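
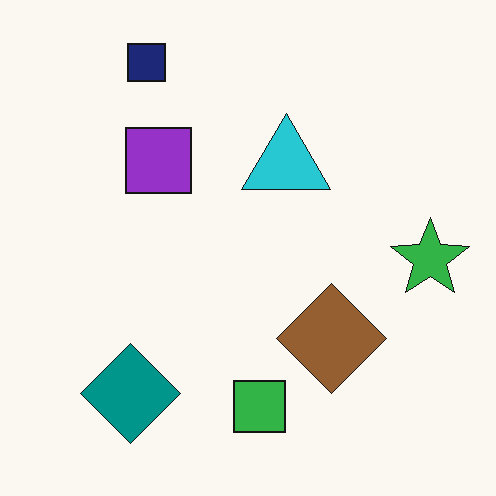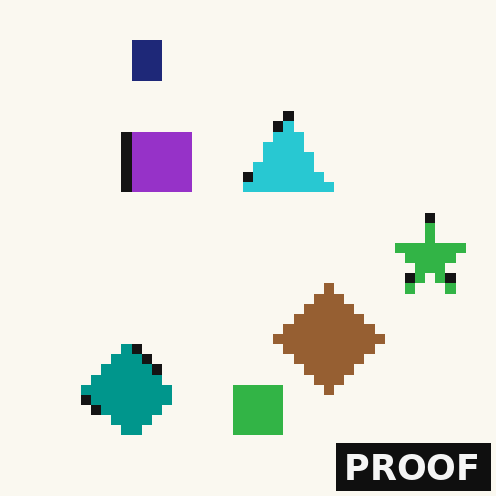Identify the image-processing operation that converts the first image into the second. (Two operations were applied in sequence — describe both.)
Coarsely pixelated, then watermarked with the text "PROOF" in the lower-right corner.

Shapes are reduced to large square blocks; fine edges and outlines are lost — a downscale-then-upscale (mosaic) effect. A dark label reading "PROOF" appears in the lower-right corner.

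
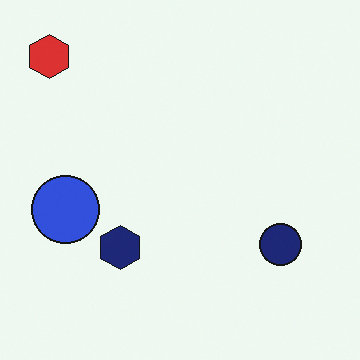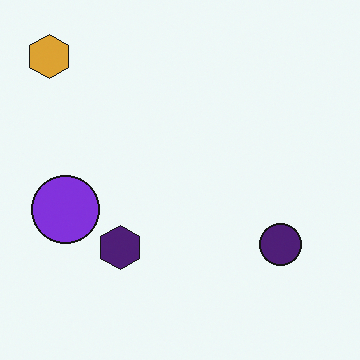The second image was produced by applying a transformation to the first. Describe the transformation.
This is the original image hue-shifted by a small amount.

Every shape's color has rotated by the same amount around the hue wheel — a uniform hue shift.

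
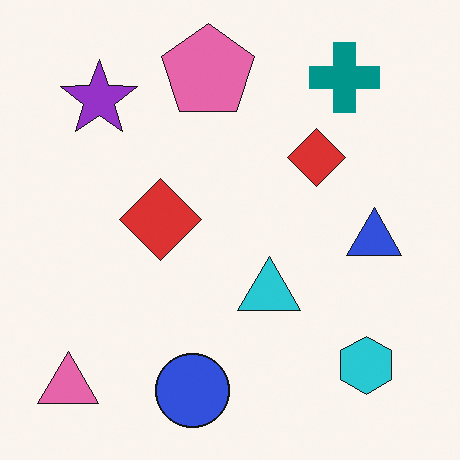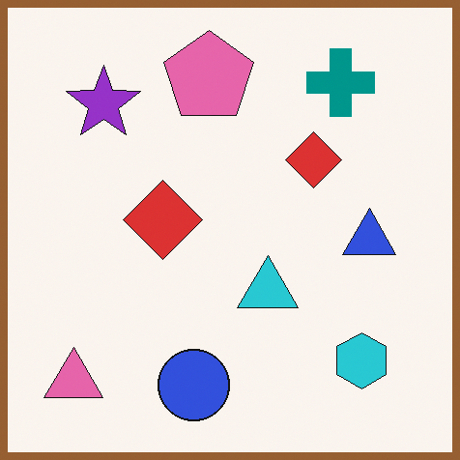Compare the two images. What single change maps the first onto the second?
It was framed with a brown border.

A solid brown frame runs around the edge of the second image, with the content slightly shrunk inside it.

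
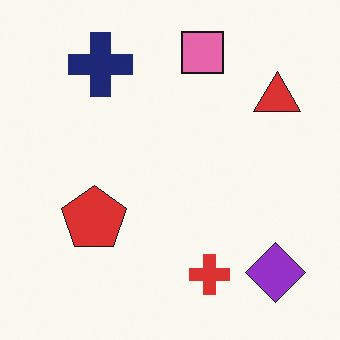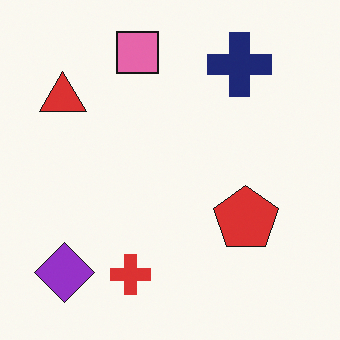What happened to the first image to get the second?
The image was flipped horizontally (left ↔ right).

The red triangle is in the top-right of the first image and the top-left of the second — shapes on opposite sides of the vertical midline have swapped in a mirror flip.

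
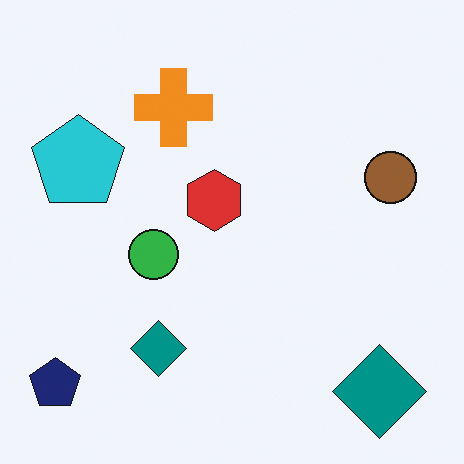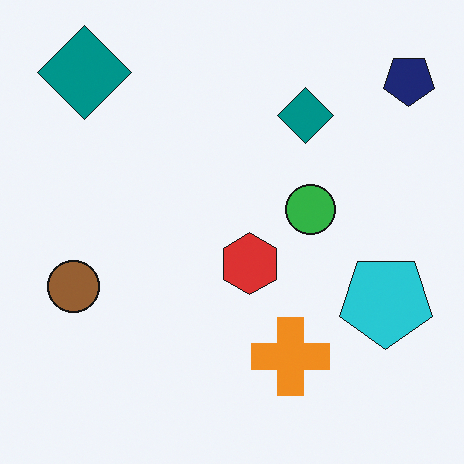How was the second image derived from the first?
It was rotated 180°.

The navy pentagon sits in the bottom-left of the first image and the top-right of the second — consistent with a whole-image 180° rotation.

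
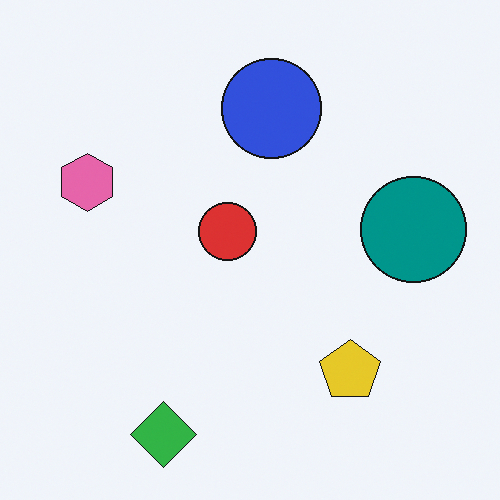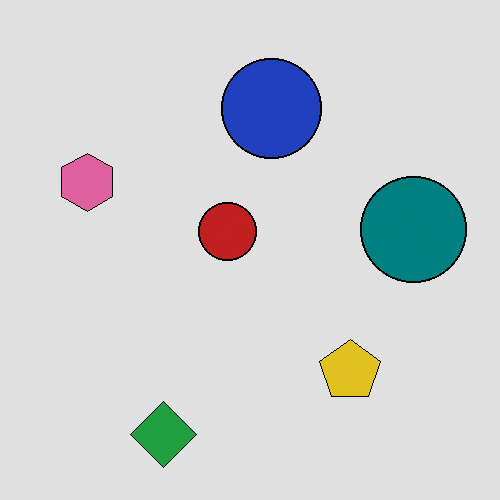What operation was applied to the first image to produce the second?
Moderately posterized.

Each flat color has snapped to a coarser quantized level — most visibly, the near-white background has dropped to a flat grey.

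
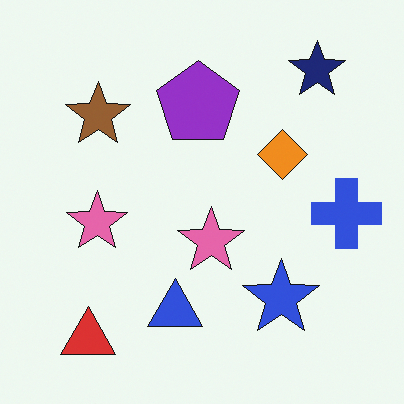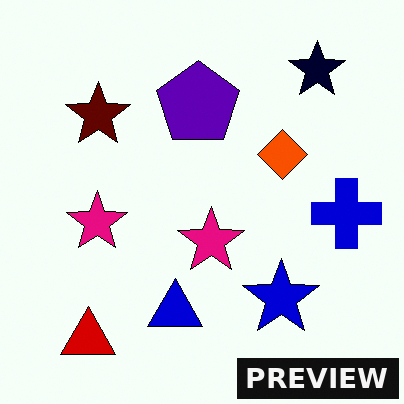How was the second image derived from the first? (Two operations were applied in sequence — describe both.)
The transformation is: given much higher contrast, then watermarked with the text "PREVIEW" in the lower-right corner.

Tones are pushed away from mid-grey across the whole image — a global contrast change. A dark label reading "PREVIEW" appears in the lower-right corner.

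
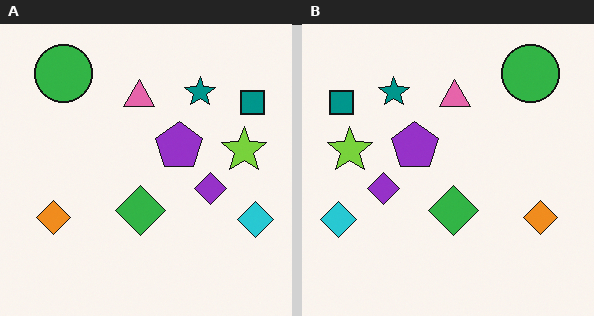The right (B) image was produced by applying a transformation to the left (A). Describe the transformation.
The right (B) image is the left (A) flipped horizontally (left ↔ right).

The cyan diamond is in the bottom-right of the left (A) image and the bottom-left of the right (B) — shapes on opposite sides of the vertical midline have swapped in a mirror flip.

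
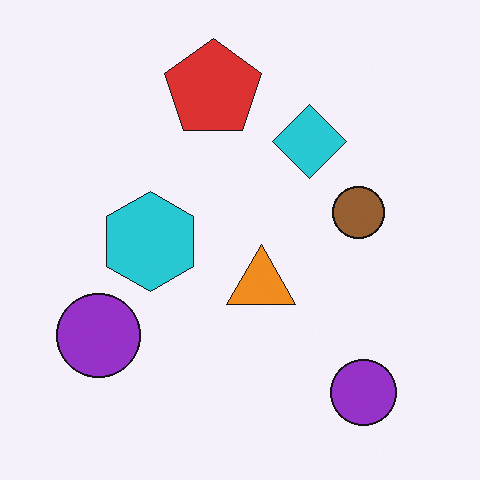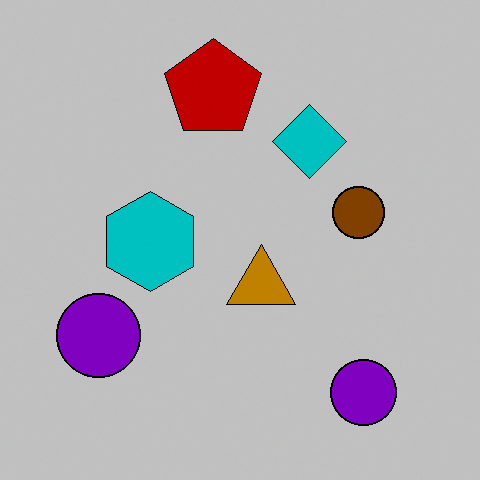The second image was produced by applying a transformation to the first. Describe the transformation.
The transformation is: aggressively posterized.

Each flat color has snapped to a coarser quantized level — most visibly, the near-white background has dropped to a flat grey.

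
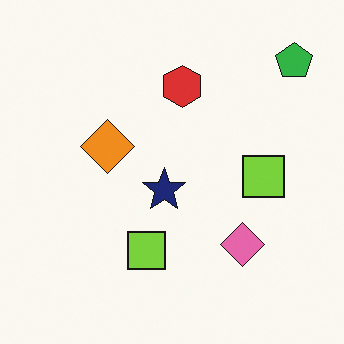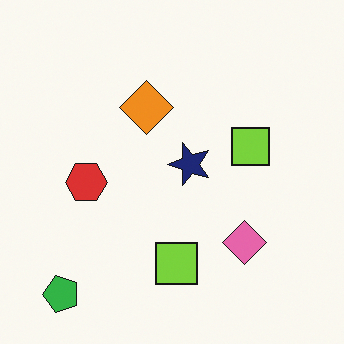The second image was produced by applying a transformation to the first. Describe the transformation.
This is the original image transposed (reflected across the top-left ↔ bottom-right diagonal).

Shapes have swapped their row and column positions — what was in the top-right is now in the bottom-left — a diagonal reflection.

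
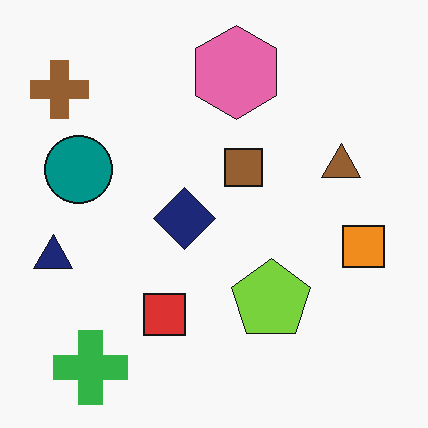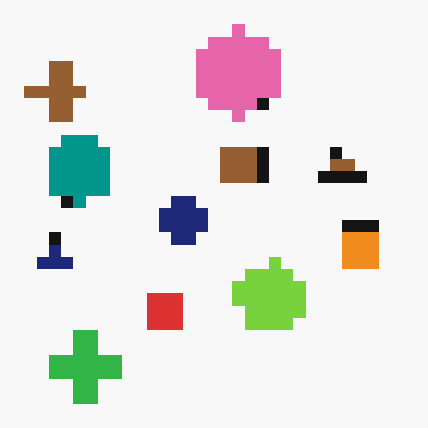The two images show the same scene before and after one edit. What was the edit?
The second image is the first heavily pixelated into large blocks.

Shapes are reduced to large square blocks; fine edges and outlines are lost — a downscale-then-upscale (mosaic) effect.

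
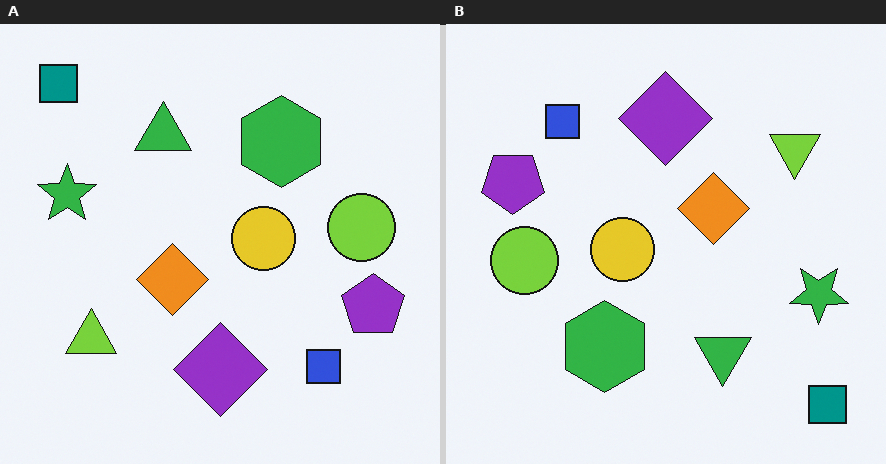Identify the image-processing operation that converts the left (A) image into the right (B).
The image was rotated 180°.

The teal square sits in the top-left of the left (A) image and the bottom-right of the right (B) — consistent with a whole-image 180° rotation.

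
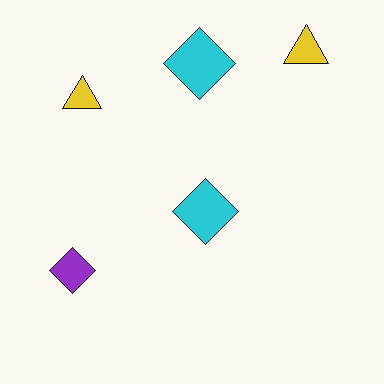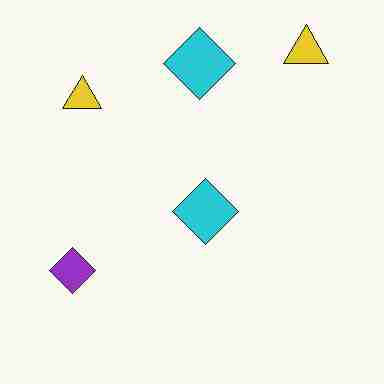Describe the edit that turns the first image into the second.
This is the original image heavily JPEG-compressed with obvious blocking artifacts.

Blocky 8×8 compression artifacts appear around shape edges and the flat background shows ringing — characteristic JPEG degradation.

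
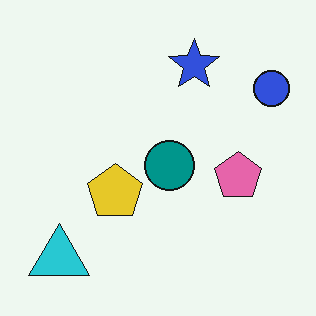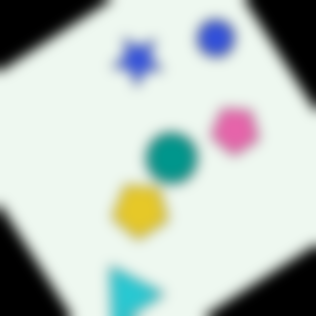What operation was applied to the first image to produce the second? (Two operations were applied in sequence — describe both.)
The second image is the first rotated counter-clockwise by a large amount — several tens of degrees, then strongly gaussian-blurred.

Every shape is tilted by the same angle and the image corners show triangular fill wedges — a whole-image rotation by a non-right angle. Shape edges and outlines are uniformly softened across the whole image.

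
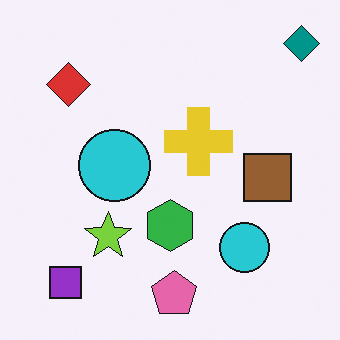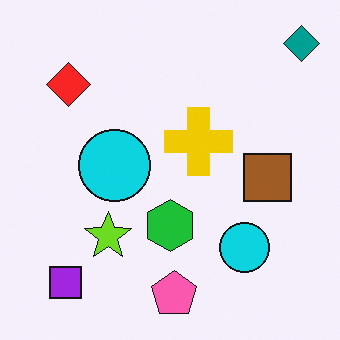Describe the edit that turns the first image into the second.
The transformation is: slightly oversaturated.

All colors are more vivid — a global saturation change.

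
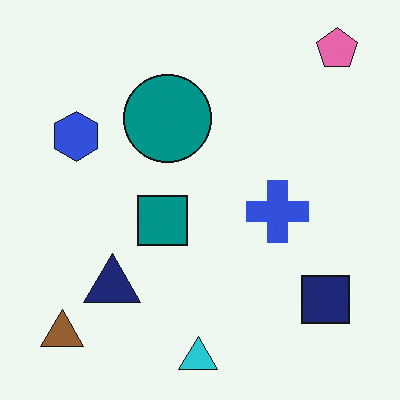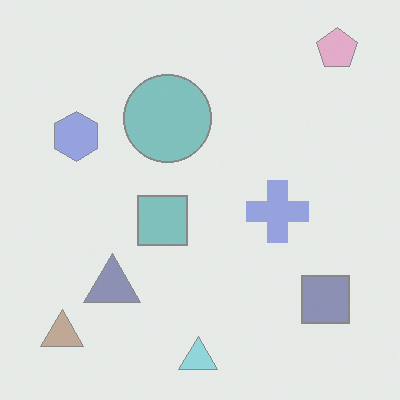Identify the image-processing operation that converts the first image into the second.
The image was washed out (contrast reduced).

Tones are pushed toward mid-grey across the whole image — a global contrast change.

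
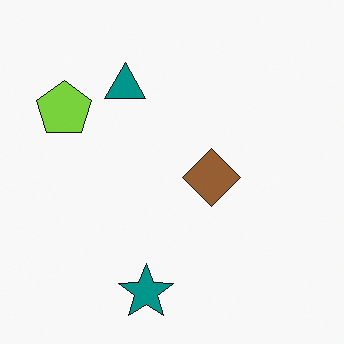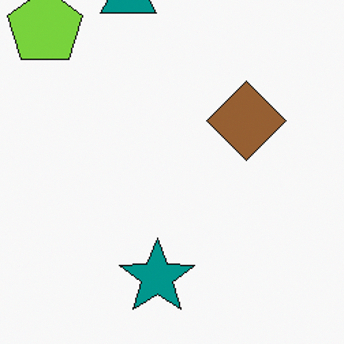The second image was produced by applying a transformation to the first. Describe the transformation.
The transformation is: cropped slightly and scaled back up.

The visible shapes are larger and the field of view is narrower; shapes near the original edges may be partly or wholly outside the frame — a crop-and-rescale.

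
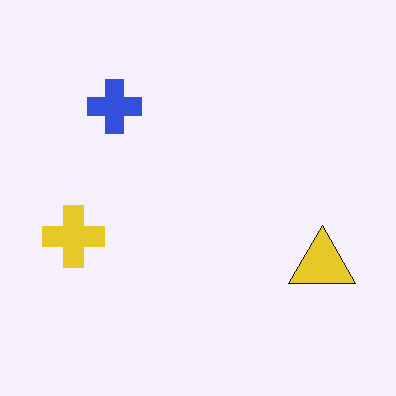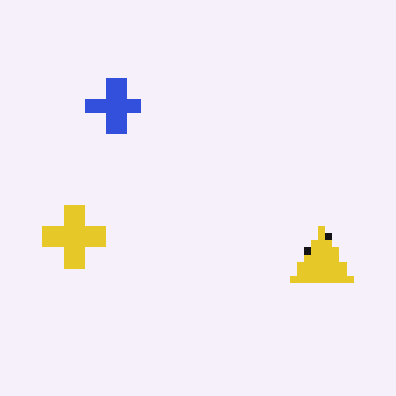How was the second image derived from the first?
The transformation is: pixelated into visible square blocks.

Shapes are reduced to large square blocks; fine edges and outlines are lost — a downscale-then-upscale (mosaic) effect.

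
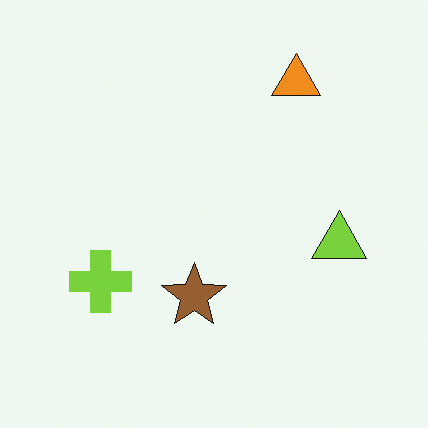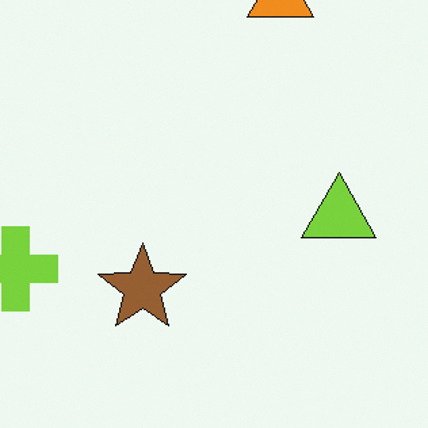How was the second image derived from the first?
The transformation is: cropped to a modestly smaller region and rescaled.

The visible shapes are larger and the field of view is narrower; shapes near the original edges may be partly or wholly outside the frame — a crop-and-rescale.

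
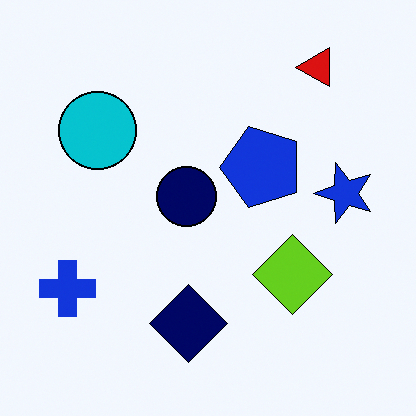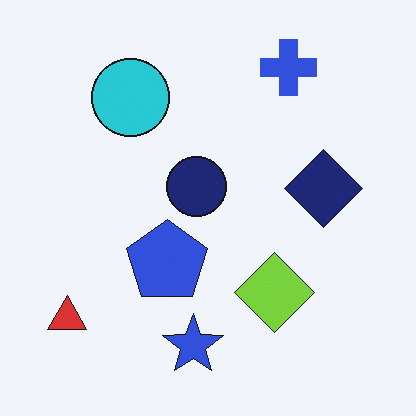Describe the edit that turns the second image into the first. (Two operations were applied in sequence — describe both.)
This is the original image transposed (reflected across the top-left ↔ bottom-right diagonal), then given slightly increased contrast.

Shapes have swapped their row and column positions — what was in the top-right is now in the bottom-left — a diagonal reflection. Tones are pushed away from mid-grey across the whole image — a global contrast change.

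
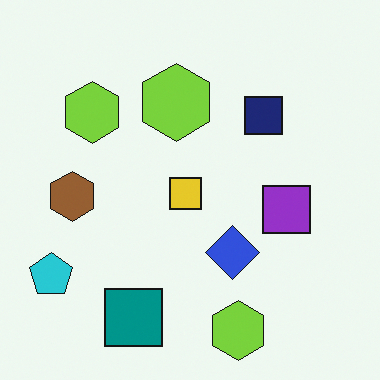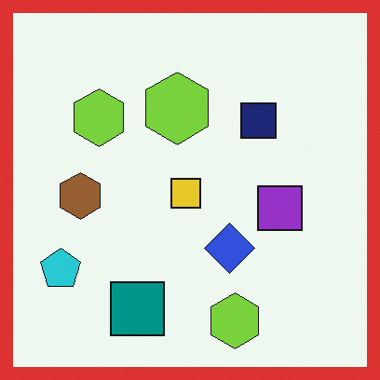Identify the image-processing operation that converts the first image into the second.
The image was framed with a red border.

A solid red frame runs around the edge of the second image, with the content slightly shrunk inside it.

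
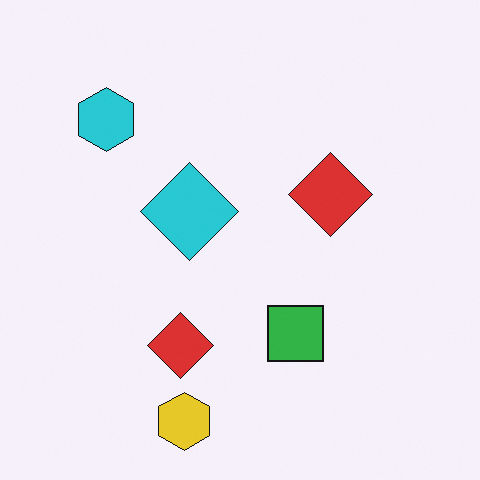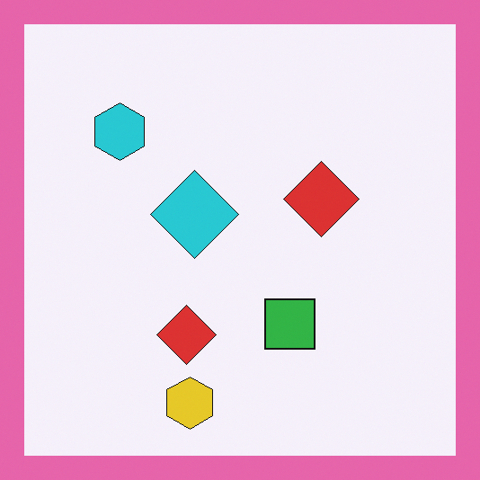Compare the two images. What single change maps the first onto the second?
The transformation is: framed with a pink border.

A solid pink frame runs around the edge of the second image, with the content slightly shrunk inside it.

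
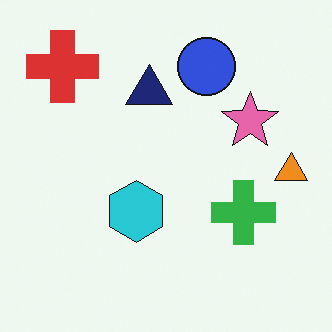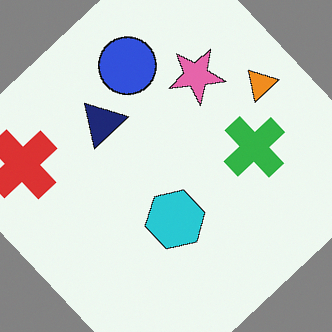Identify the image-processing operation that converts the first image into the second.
Rotated counter-clockwise by a large amount — several tens of degrees.

Every shape is tilted by the same angle and the image corners show triangular fill wedges — a whole-image rotation by a non-right angle.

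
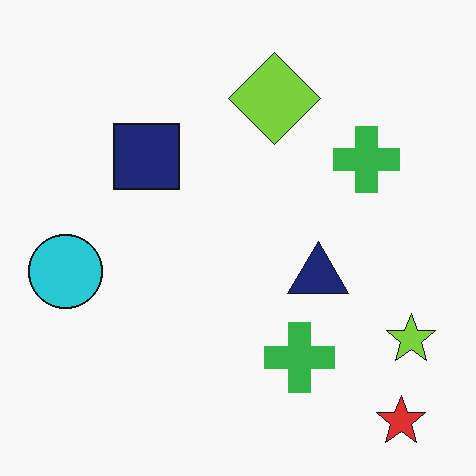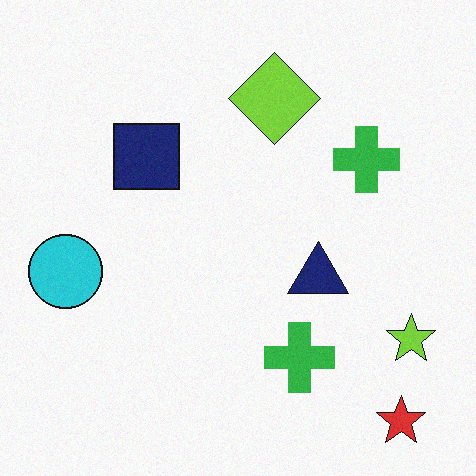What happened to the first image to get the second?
The second image is the first degraded with subtle gaussian noise.

Random speckle covers the whole image, including the flat background.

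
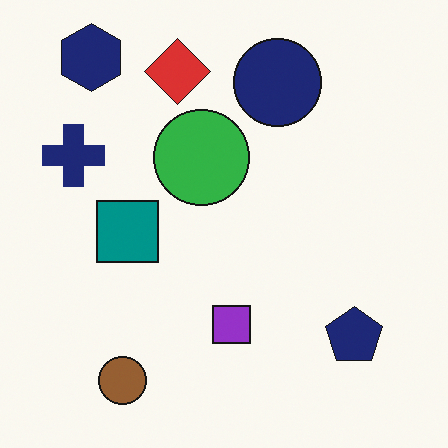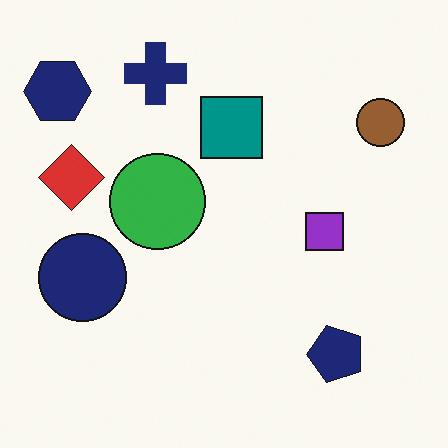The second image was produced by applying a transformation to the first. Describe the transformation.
This is the original image transposed (reflected across the top-left ↔ bottom-right diagonal).

Shapes have swapped their row and column positions — what was in the top-right is now in the bottom-left — a diagonal reflection.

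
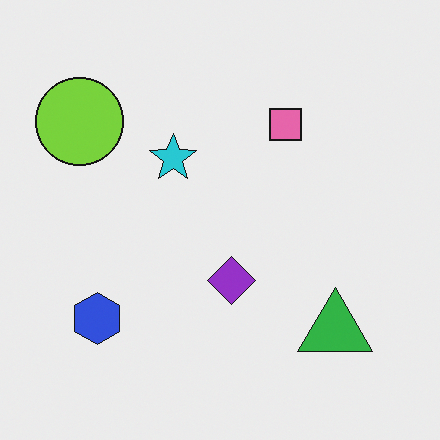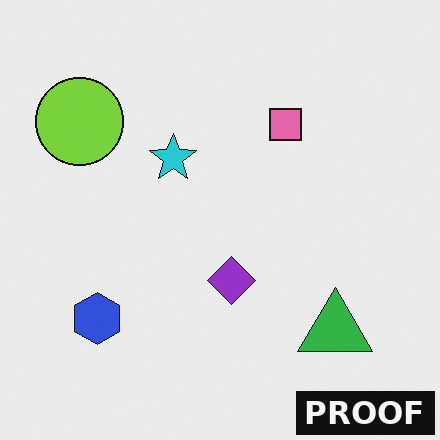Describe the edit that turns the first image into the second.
The transformation is: watermarked with the text "PROOF" in the lower-right corner.

A dark label reading "PROOF" appears in the lower-right corner.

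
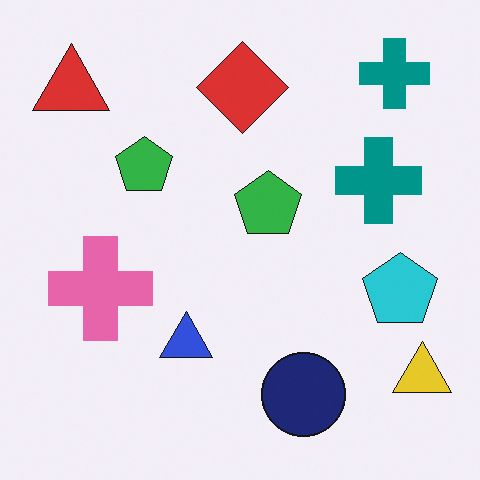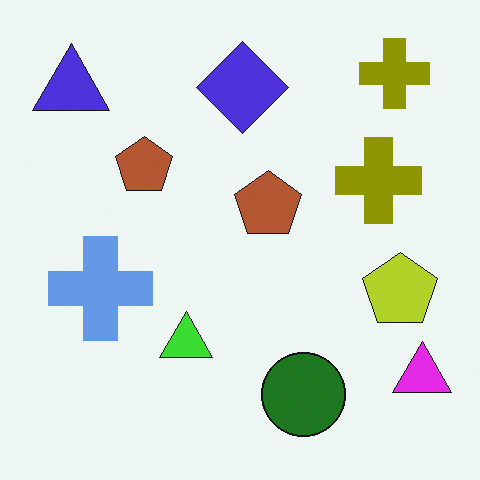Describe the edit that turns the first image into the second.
The image was hue-shifted by a large amount.

Every shape's color has rotated by the same amount around the hue wheel — a uniform hue shift.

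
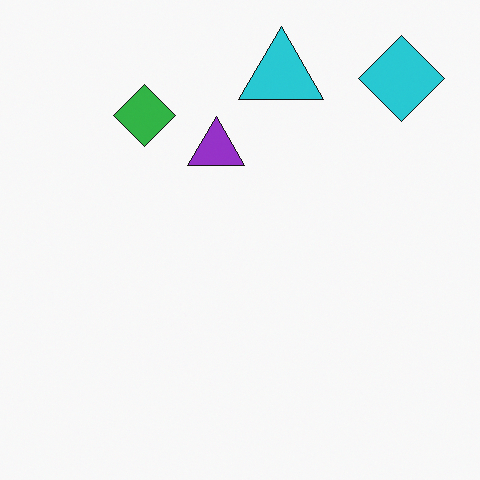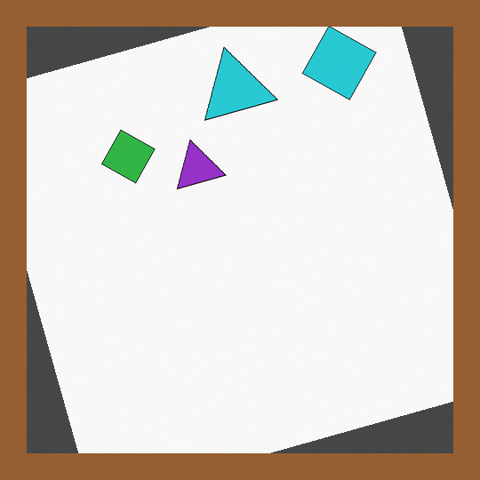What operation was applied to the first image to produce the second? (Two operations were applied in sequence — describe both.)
The transformation is: rotated counter-clockwise by a clearly visible amount, then framed with a brown border.

Every shape is tilted by the same angle and the image corners show triangular fill wedges — a whole-image rotation by a non-right angle. A solid brown frame runs around the edge of the second image, with the content slightly shrunk inside it.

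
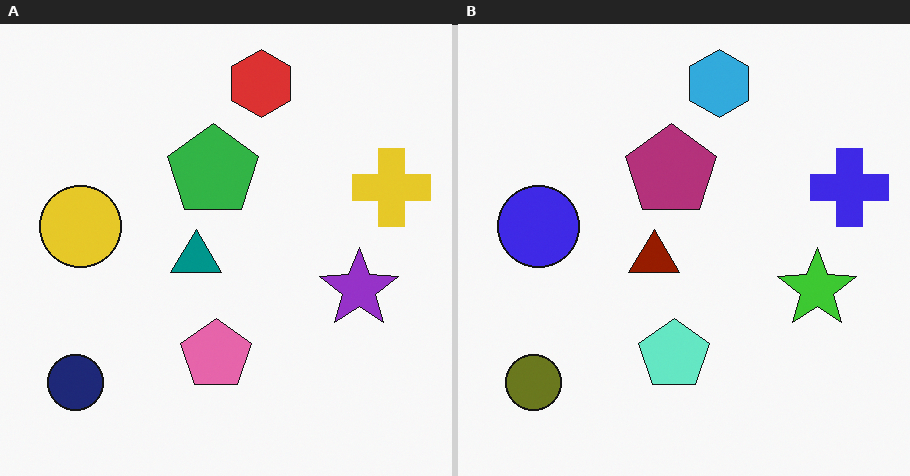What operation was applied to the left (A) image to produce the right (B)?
The right (B) image is the left (A) hue-shifted by a large amount.

Every shape's color has rotated by the same amount around the hue wheel — a uniform hue shift.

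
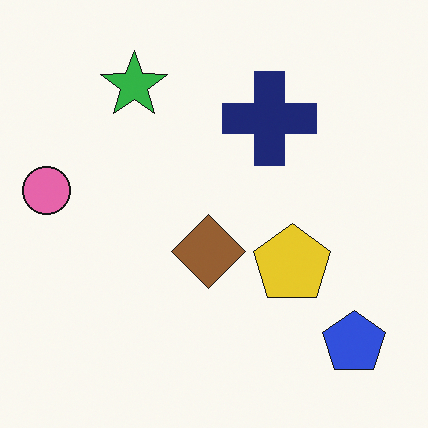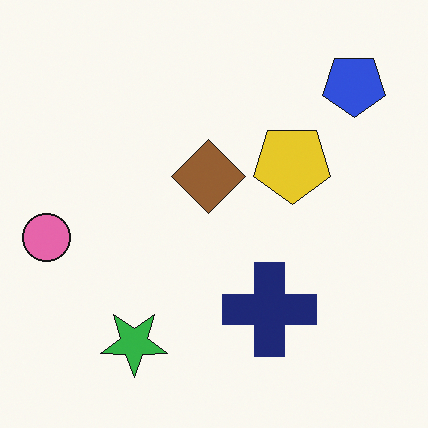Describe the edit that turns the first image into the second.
The transformation is: flipped vertically (top ↔ bottom).

The green star is in the top-left of the first image and the bottom-left of the second — shapes on opposite sides of the horizontal midline have swapped in a mirror flip.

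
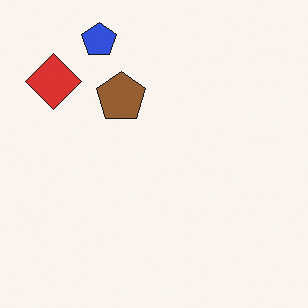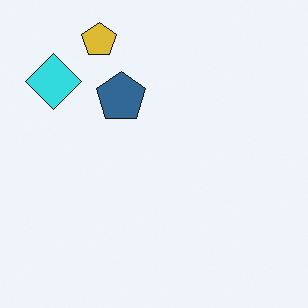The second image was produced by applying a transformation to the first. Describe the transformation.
The transformation is: hue-shifted through roughly half the color wheel.

Every shape's color has rotated by the same amount around the hue wheel — a uniform hue shift.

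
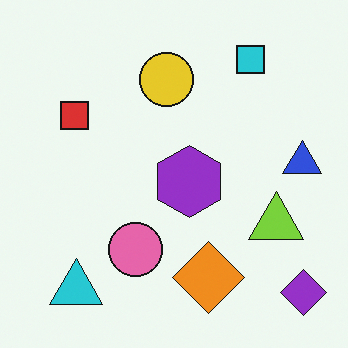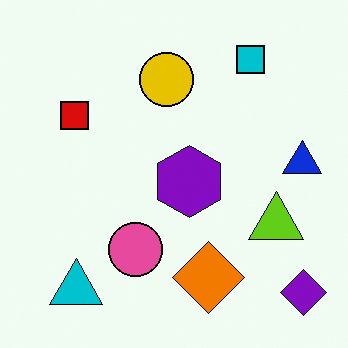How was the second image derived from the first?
The second image is the first given slightly increased contrast.

Tones are pushed away from mid-grey across the whole image — a global contrast change.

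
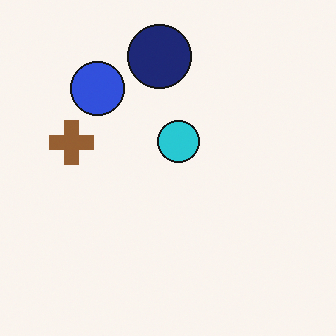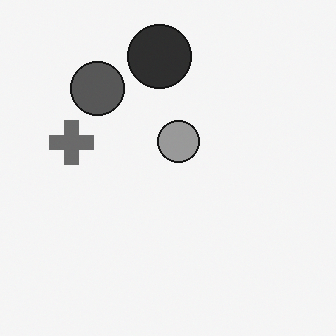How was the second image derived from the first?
It was converted to grayscale.

All color is removed — every shape is now a shade of grey.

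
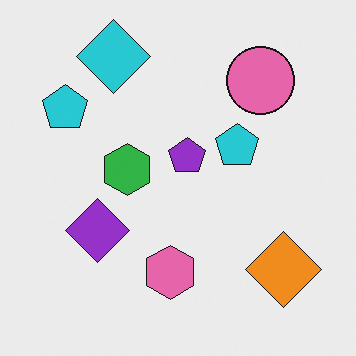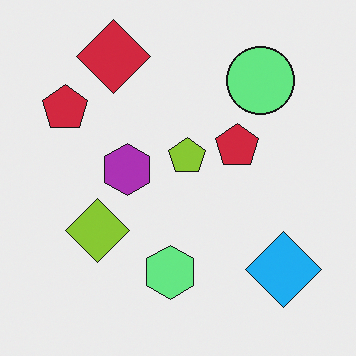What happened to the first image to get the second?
Hue-shifted by a large amount.

Every shape's color has rotated by the same amount around the hue wheel — a uniform hue shift.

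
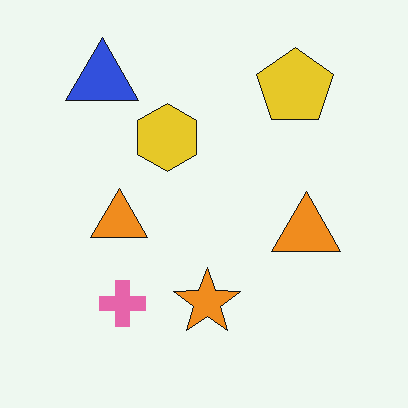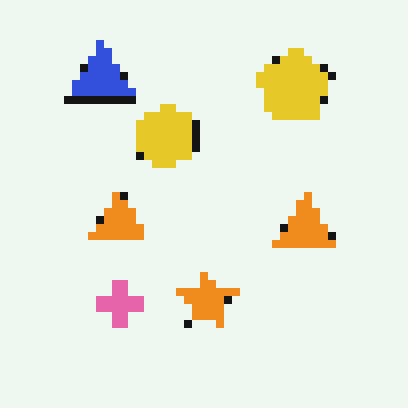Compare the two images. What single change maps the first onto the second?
The image was pixelated into visible square blocks.

Shapes are reduced to large square blocks; fine edges and outlines are lost — a downscale-then-upscale (mosaic) effect.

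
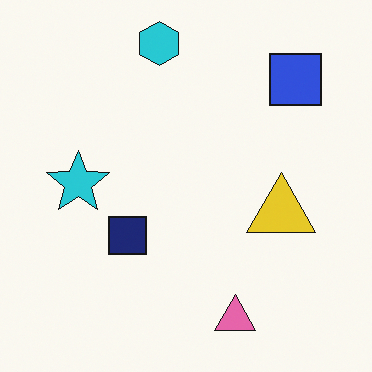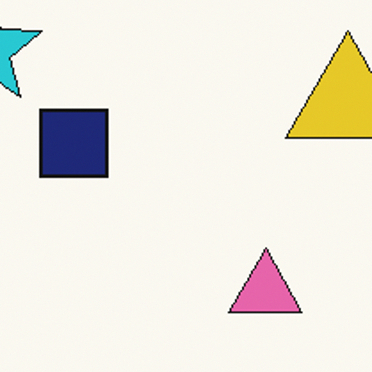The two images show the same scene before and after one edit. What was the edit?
The transformation is: cropped tightly and scaled back up.

The visible shapes are larger and the field of view is narrower; shapes near the original edges may be partly or wholly outside the frame — a crop-and-rescale.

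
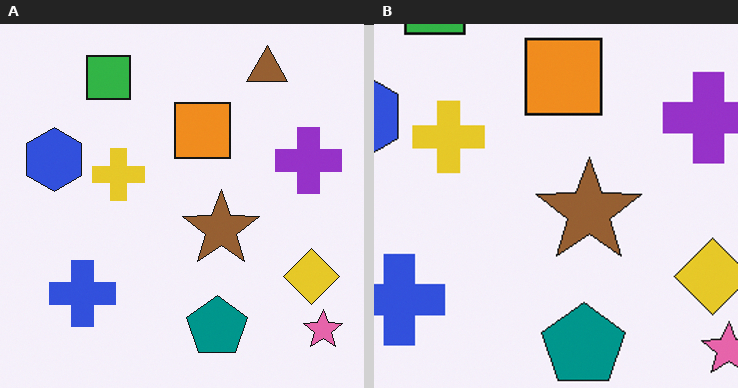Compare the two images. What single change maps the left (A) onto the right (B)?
The right (B) image is the left (A) cropped to a modestly smaller region and rescaled.

The visible shapes are larger and the field of view is narrower; shapes near the original edges may be partly or wholly outside the frame — a crop-and-rescale.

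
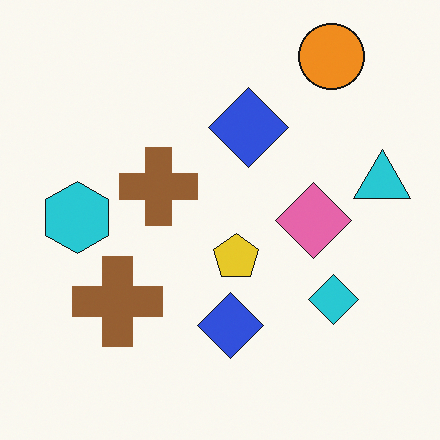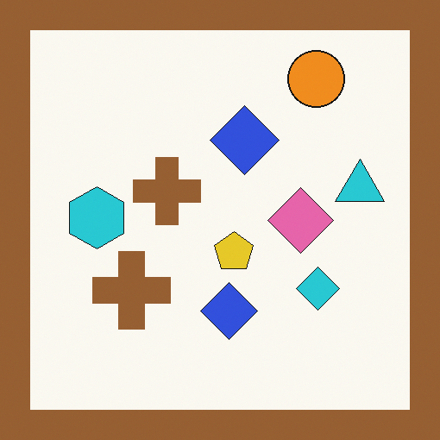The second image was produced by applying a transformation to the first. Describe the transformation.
The image was framed with a brown border.

A solid brown frame runs around the edge of the second image, with the content slightly shrunk inside it.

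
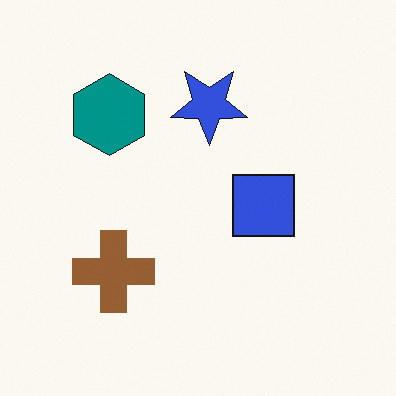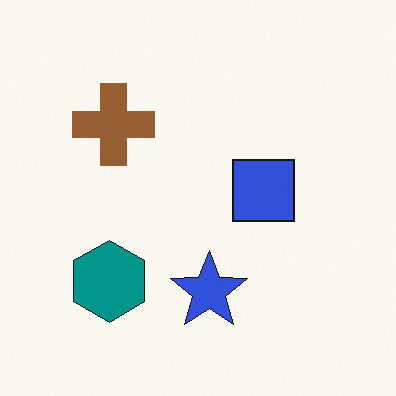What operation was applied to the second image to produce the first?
The first image is the second flipped vertically (top ↔ bottom).

The blue star is in the bottom of the second image and the top of the first — shapes on opposite sides of the horizontal midline have swapped in a mirror flip.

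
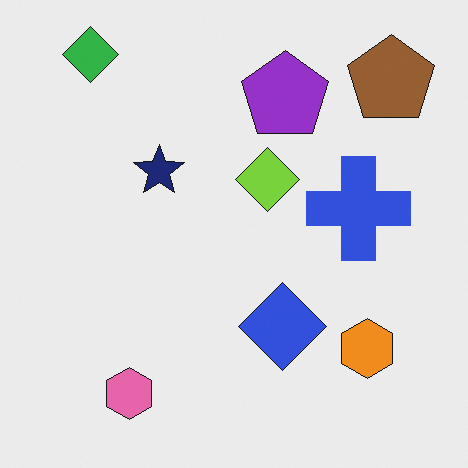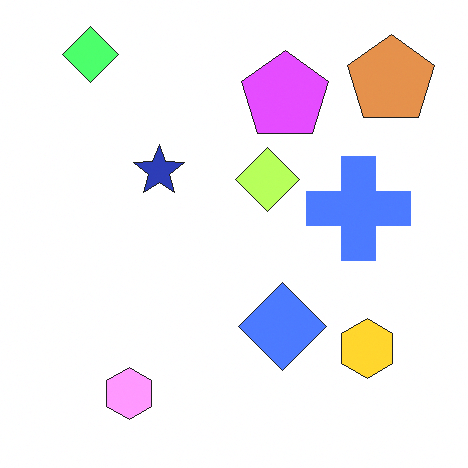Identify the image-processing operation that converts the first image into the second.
The transformation is: noticeably brightened.

Every pixel — background and shapes alike — is uniformly brightened.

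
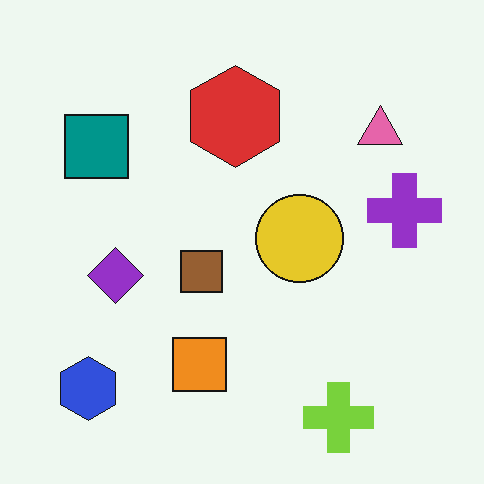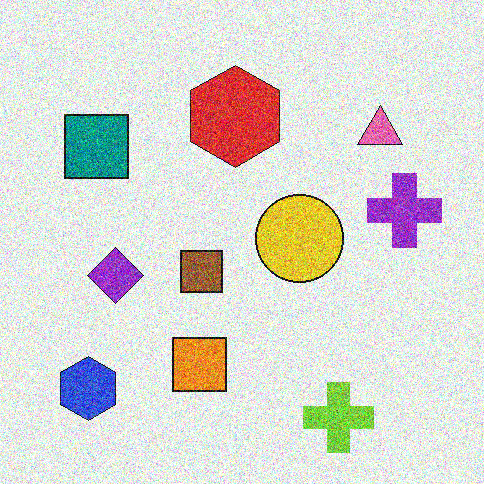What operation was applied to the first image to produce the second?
This is the original image degraded with heavy additive noise.

Random speckle covers the whole image, including the flat background.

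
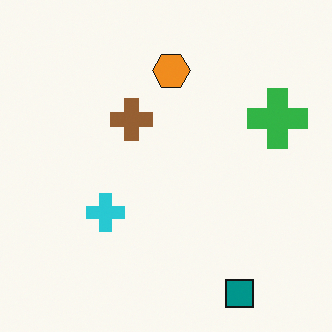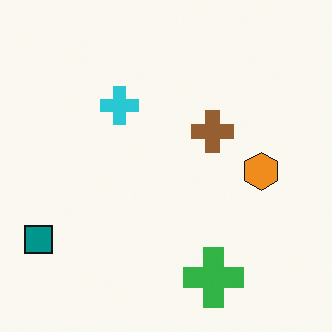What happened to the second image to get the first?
This is the original image rotated 90° counter-clockwise.

The teal square sits in the bottom-left of the second image and the bottom-right of the first — consistent with a whole-image 90° counter-clockwise rotation.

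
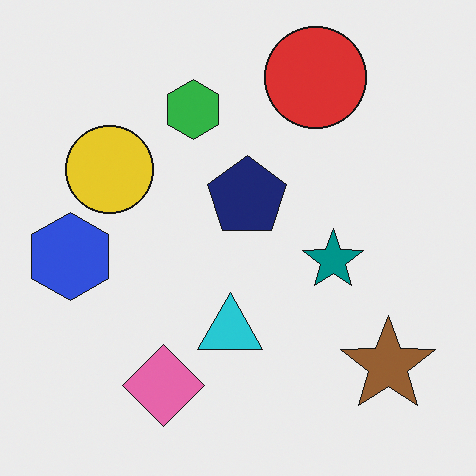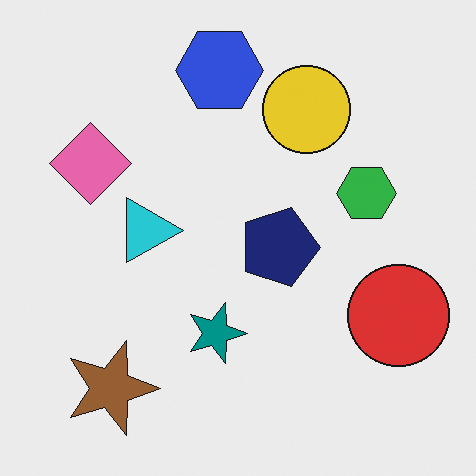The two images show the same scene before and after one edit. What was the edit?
The transformation is: rotated 90° clockwise.

The brown star sits in the bottom-right of the first image and the bottom-left of the second — consistent with a whole-image 90° clockwise rotation.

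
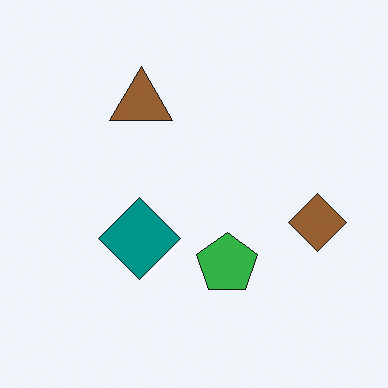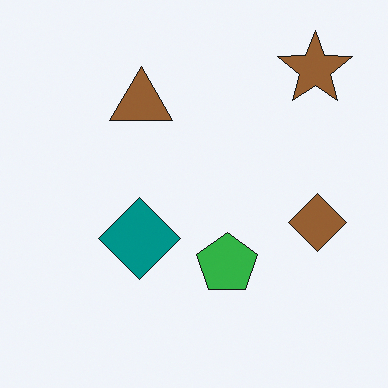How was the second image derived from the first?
It was overlaid with an additional brown star.

A brown star appears in the second image that is absent from the first.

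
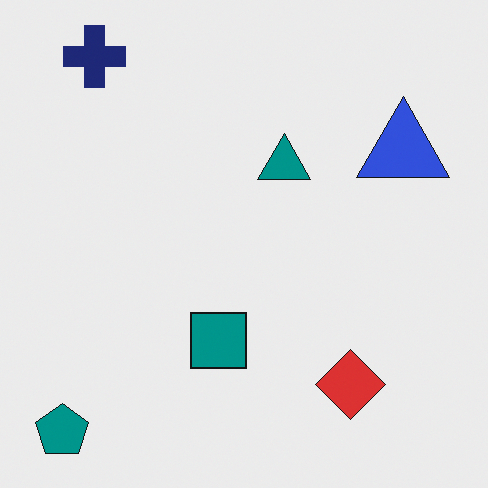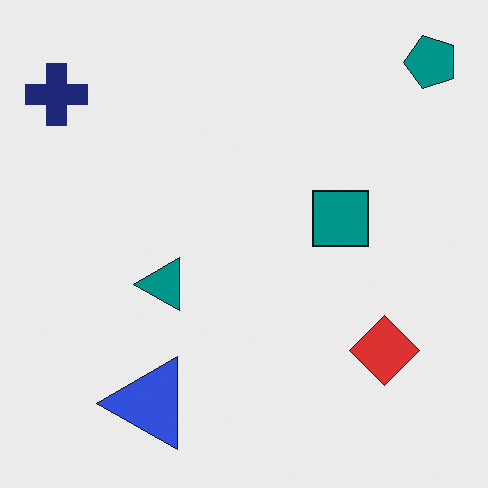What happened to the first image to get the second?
It was transposed (reflected across the top-left ↔ bottom-right diagonal).

Shapes have swapped their row and column positions — what was in the top-right is now in the bottom-left — a diagonal reflection.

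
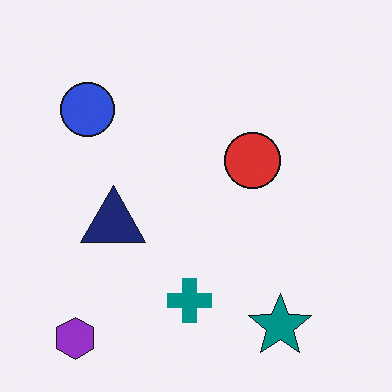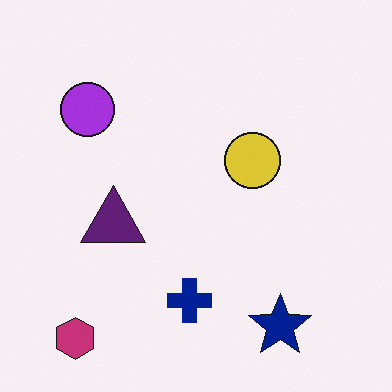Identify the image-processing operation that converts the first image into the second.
The transformation is: hue-shifted slightly.

Every shape's color has rotated by the same amount around the hue wheel — a uniform hue shift.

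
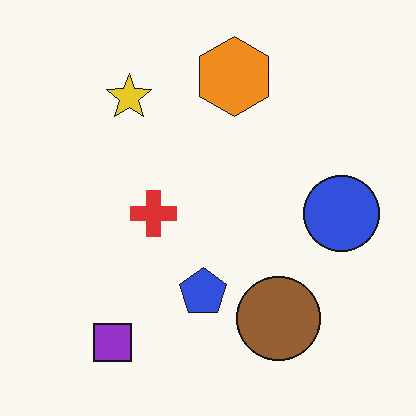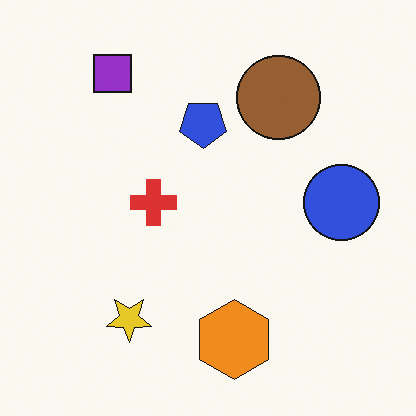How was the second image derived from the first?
The second image is the first flipped vertically (top ↔ bottom).

The purple square is in the bottom-left of the first image and the top-left of the second — shapes on opposite sides of the horizontal midline have swapped in a mirror flip.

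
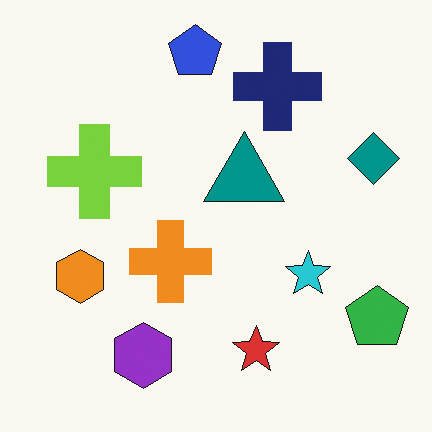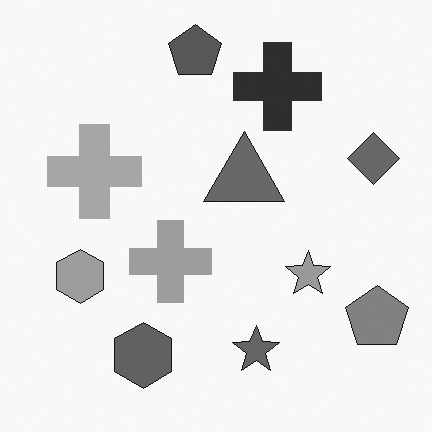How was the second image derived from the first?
It was converted to grayscale.

All color is removed — every shape is now a shade of grey.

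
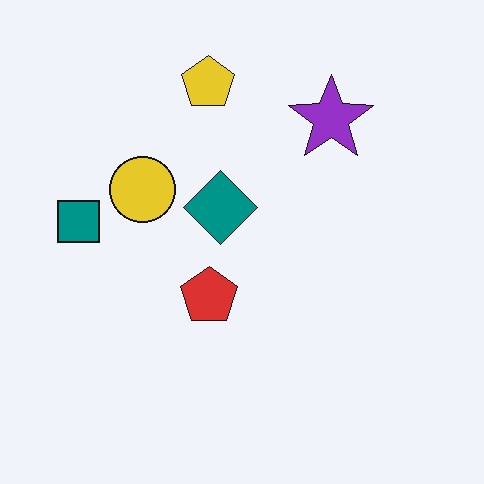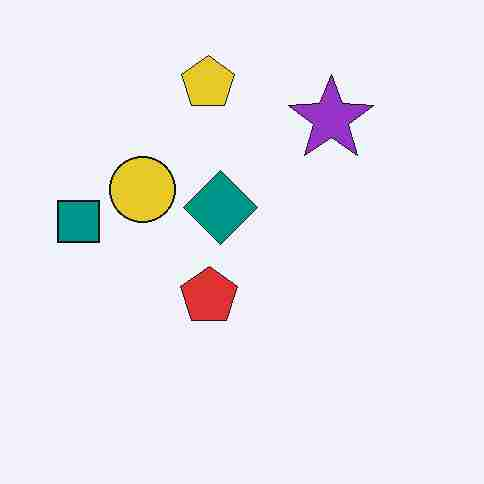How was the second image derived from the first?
Heavily JPEG-compressed with obvious blocking artifacts.

Blocky 8×8 compression artifacts appear around shape edges and the flat background shows ringing — characteristic JPEG degradation.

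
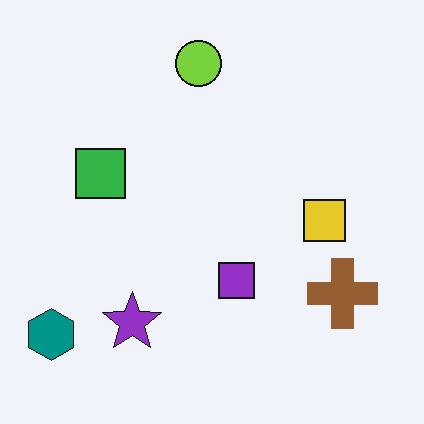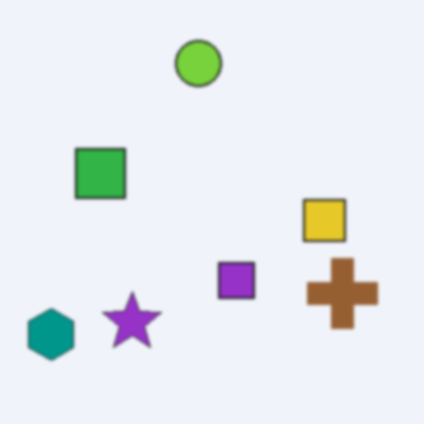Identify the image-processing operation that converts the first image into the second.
It was lightly blurred.

Shape edges and outlines are uniformly softened across the whole image.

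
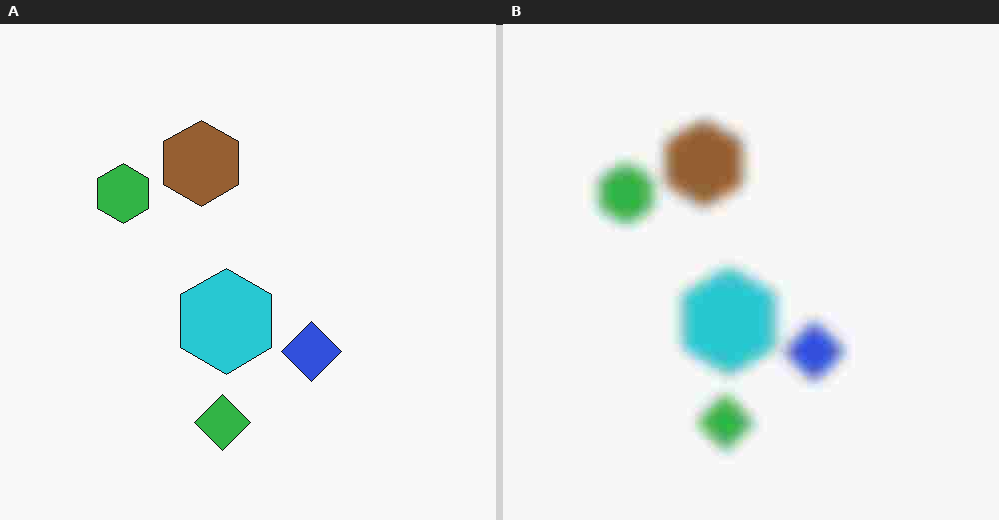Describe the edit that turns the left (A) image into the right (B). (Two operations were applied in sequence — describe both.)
Heavily blurred, then degraded with heavy JPEG compression.

Shape edges and outlines are uniformly softened across the whole image. Blocky 8×8 compression artifacts appear around shape edges and the flat background shows ringing — characteristic JPEG degradation.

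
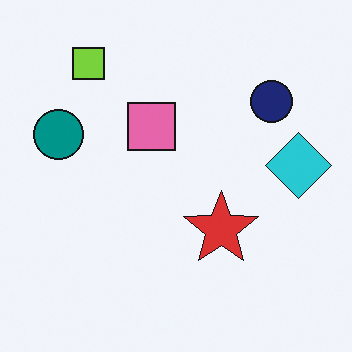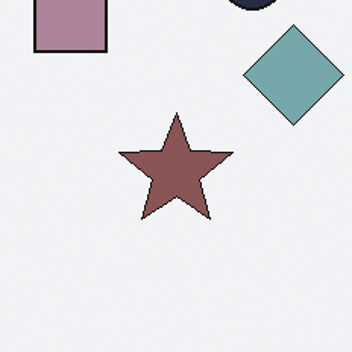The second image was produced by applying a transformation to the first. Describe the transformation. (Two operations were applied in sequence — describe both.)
The image was heavily desaturated, then cropped to a modestly smaller region and rescaled.

All colors are more muted and greyish — a global saturation change. The visible shapes are larger and the field of view is narrower; shapes near the original edges may be partly or wholly outside the frame — a crop-and-rescale.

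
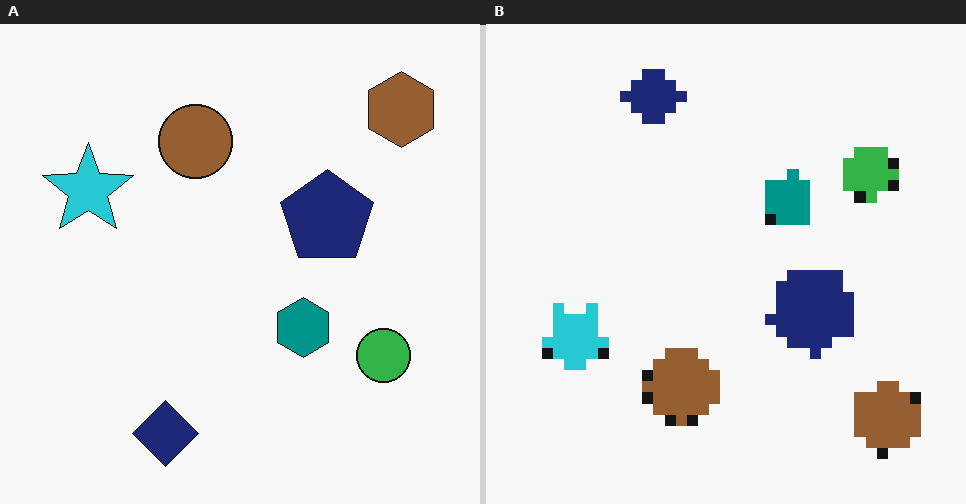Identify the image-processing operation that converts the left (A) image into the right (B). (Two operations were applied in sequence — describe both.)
Flipped vertically (top ↔ bottom), then coarsely pixelated.

The navy diamond is in the bottom of the left (A) image and the top of the right (B) — shapes on opposite sides of the horizontal midline have swapped in a mirror flip. Shapes are reduced to large square blocks; fine edges and outlines are lost — a downscale-then-upscale (mosaic) effect.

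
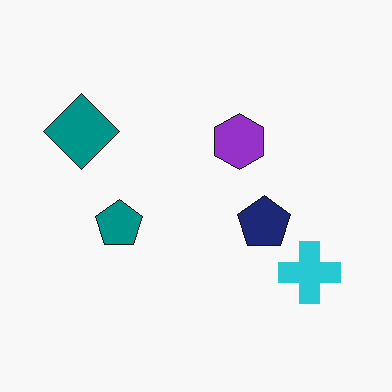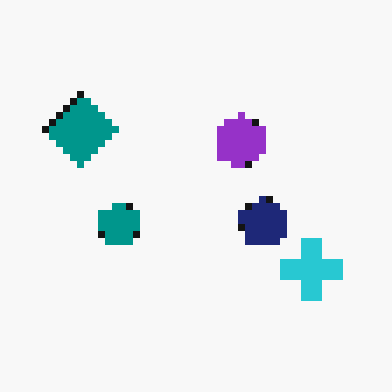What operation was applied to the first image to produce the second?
The image was moderately pixelated.

Shapes are reduced to large square blocks; fine edges and outlines are lost — a downscale-then-upscale (mosaic) effect.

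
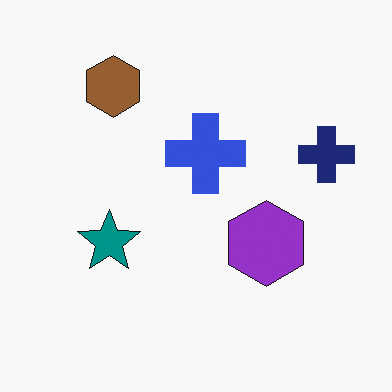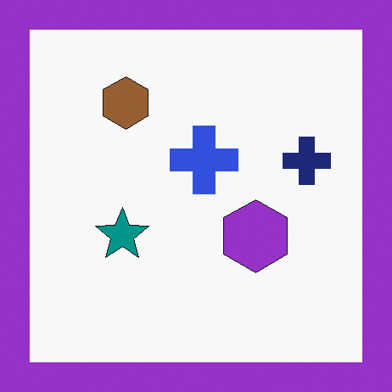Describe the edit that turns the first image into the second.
The second image is the first framed with a purple border.

A solid purple frame runs around the edge of the second image, with the content slightly shrunk inside it.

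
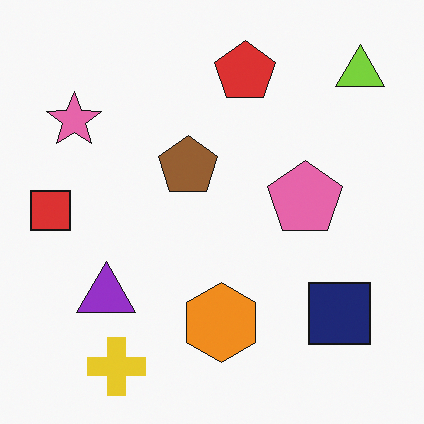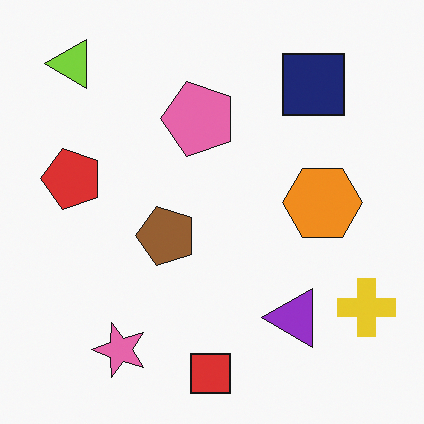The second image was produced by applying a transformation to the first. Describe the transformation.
This is the original image rotated 90° counter-clockwise.

The lime triangle sits in the top-right of the first image and the top-left of the second — consistent with a whole-image 90° counter-clockwise rotation.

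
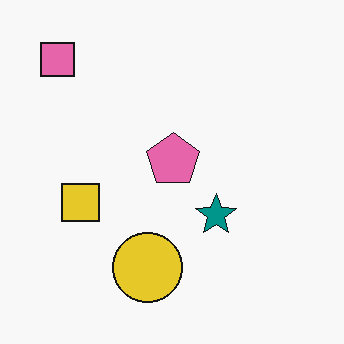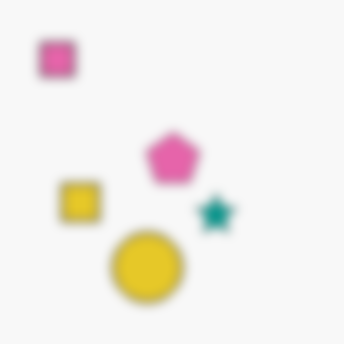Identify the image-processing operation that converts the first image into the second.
Heavily blurred.

Shape edges and outlines are uniformly softened across the whole image.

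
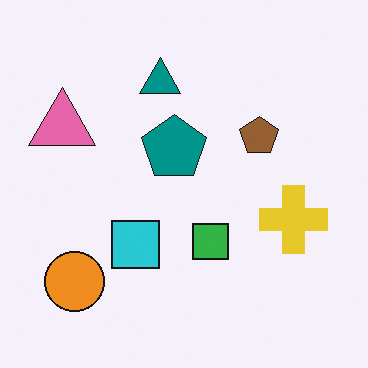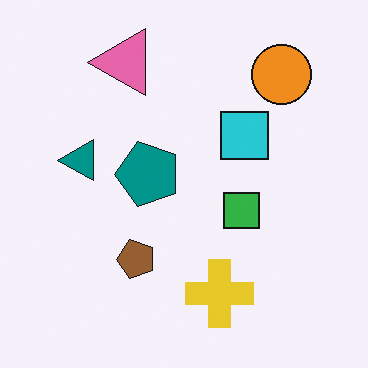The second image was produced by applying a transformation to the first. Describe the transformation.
The second image is the first transposed (reflected across the top-left ↔ bottom-right diagonal).

Shapes have swapped their row and column positions — what was in the top-right is now in the bottom-left — a diagonal reflection.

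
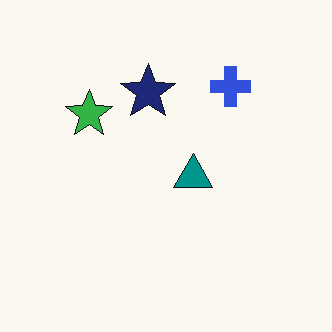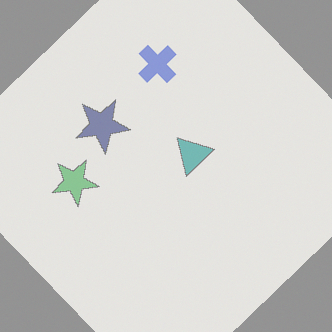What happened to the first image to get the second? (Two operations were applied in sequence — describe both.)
Rotated counter-clockwise by a large amount — several tens of degrees, then washed out (contrast reduced).

Every shape is tilted by the same angle and the image corners show triangular fill wedges — a whole-image rotation by a non-right angle. Tones are pushed toward mid-grey across the whole image — a global contrast change.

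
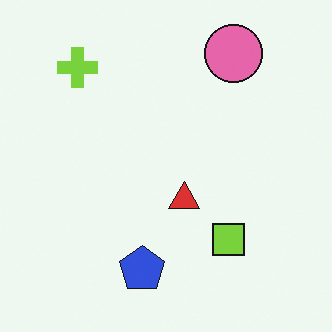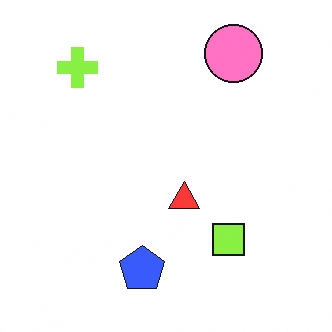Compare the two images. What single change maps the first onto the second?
The image was slightly brightened.

Every pixel — background and shapes alike — is uniformly brightened.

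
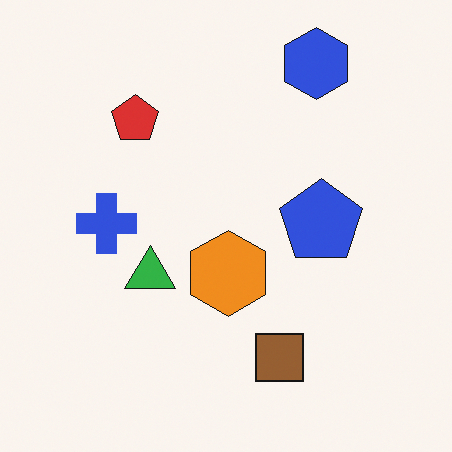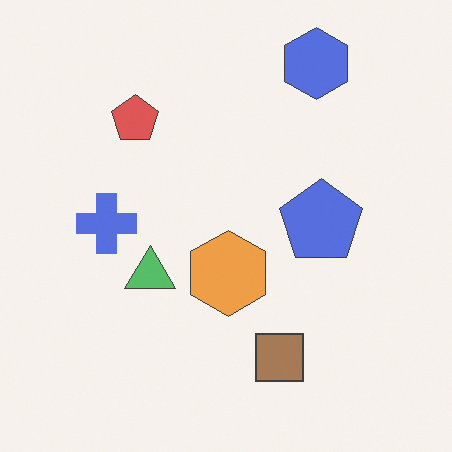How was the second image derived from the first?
It was given slightly reduced contrast.

Tones are pushed toward mid-grey across the whole image — a global contrast change.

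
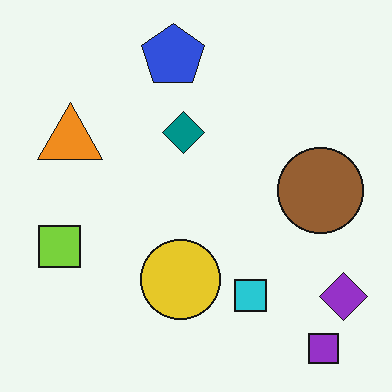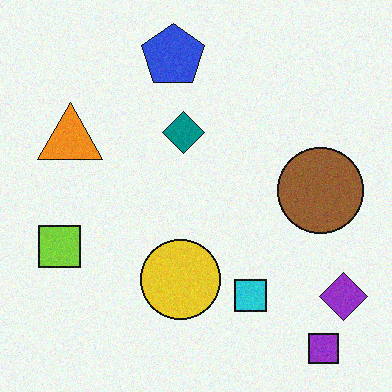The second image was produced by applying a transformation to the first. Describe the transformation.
It was degraded with a light layer of grain.

Random speckle covers the whole image, including the flat background.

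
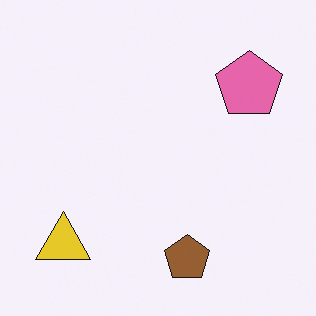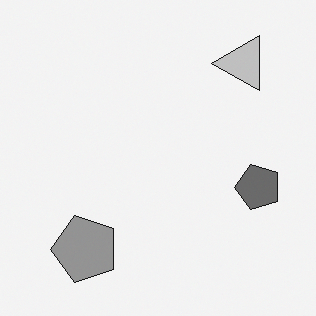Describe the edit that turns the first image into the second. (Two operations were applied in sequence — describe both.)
This is the original image converted to grayscale, then transposed (reflected across the top-left ↔ bottom-right diagonal).

All color is removed — every shape is now a shade of grey. Shapes have swapped their row and column positions — what was in the top-right is now in the bottom-left — a diagonal reflection.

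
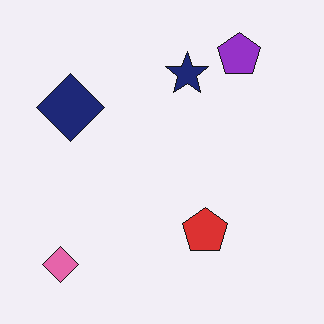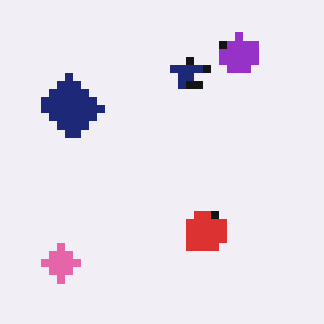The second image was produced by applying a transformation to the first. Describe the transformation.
It was pixelated into visible square blocks.

Shapes are reduced to large square blocks; fine edges and outlines are lost — a downscale-then-upscale (mosaic) effect.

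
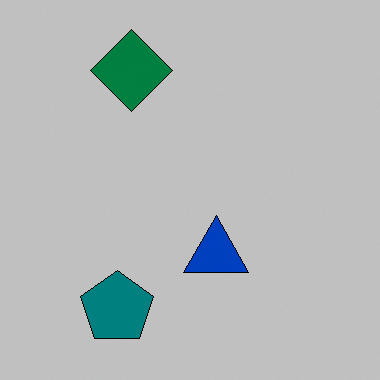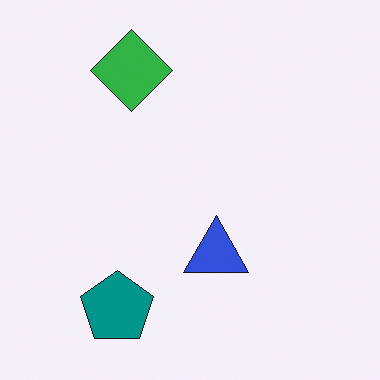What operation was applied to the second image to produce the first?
This is the original image heavily posterized to just a handful of flat colors.

Each flat color has snapped to a coarser quantized level — most visibly, the near-white background has dropped to a flat grey.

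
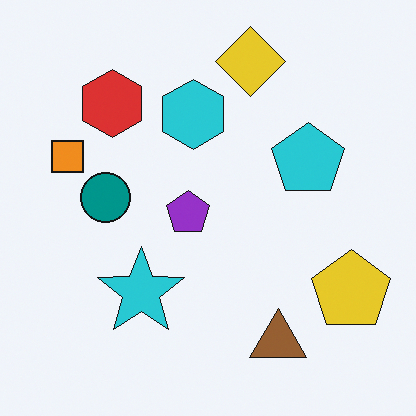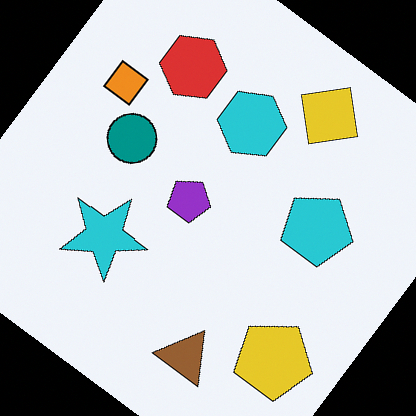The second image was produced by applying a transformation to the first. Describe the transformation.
It was rotated clockwise by a large amount — several tens of degrees.

Every shape is tilted by the same angle and the image corners show triangular fill wedges — a whole-image rotation by a non-right angle.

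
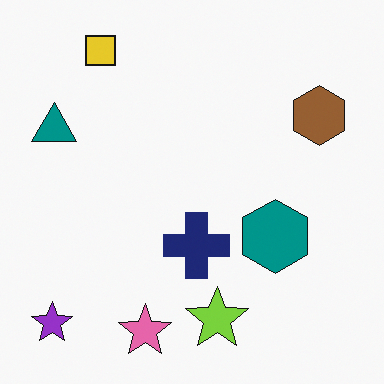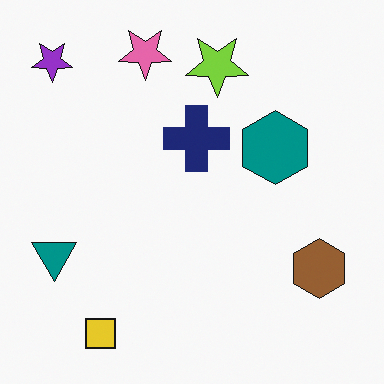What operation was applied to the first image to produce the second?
The image was flipped vertically (top ↔ bottom).

The yellow square is in the top-left of the first image and the bottom-left of the second — shapes on opposite sides of the horizontal midline have swapped in a mirror flip.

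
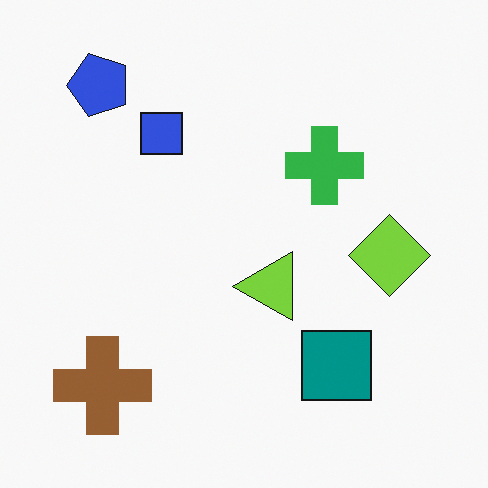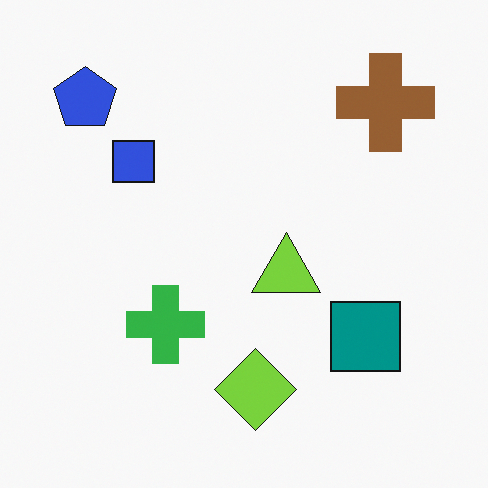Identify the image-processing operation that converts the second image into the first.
This is the original image transposed (reflected across the top-left ↔ bottom-right diagonal).

Shapes have swapped their row and column positions — what was in the top-right is now in the bottom-left — a diagonal reflection.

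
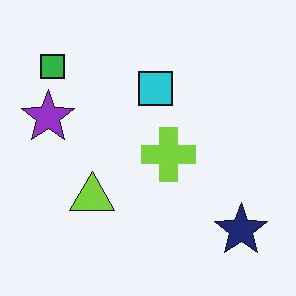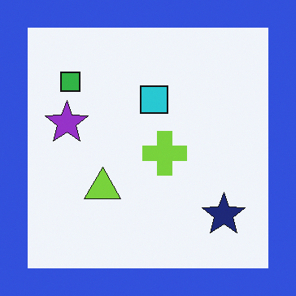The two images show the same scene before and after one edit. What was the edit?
The image was framed with a blue border.

A solid blue frame runs around the edge of the second image, with the content slightly shrunk inside it.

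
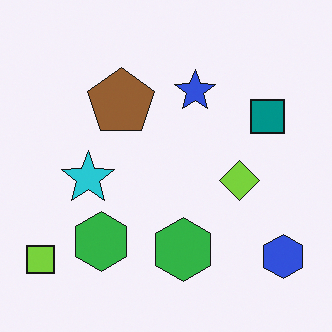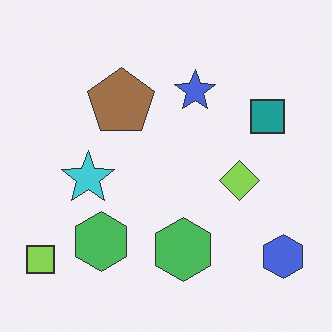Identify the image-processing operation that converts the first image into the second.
The second image is the first given slightly reduced contrast.

Tones are pushed toward mid-grey across the whole image — a global contrast change.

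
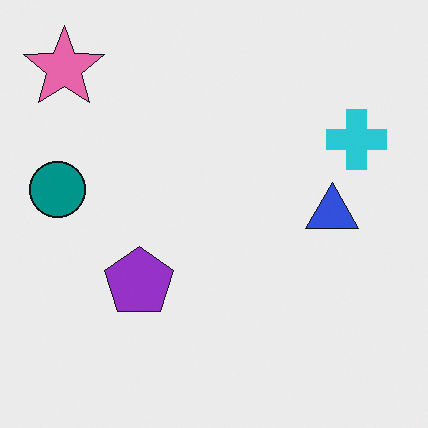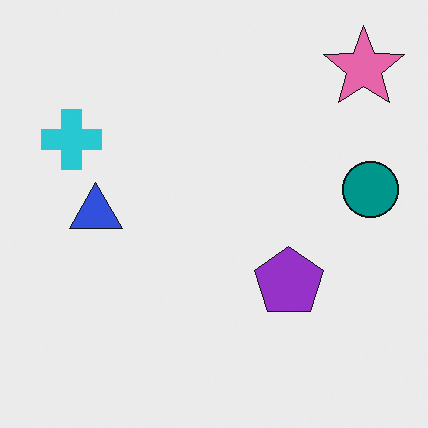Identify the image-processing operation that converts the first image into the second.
The transformation is: flipped horizontally (left ↔ right).

The teal circle is in the left of the first image and the right of the second — shapes on opposite sides of the vertical midline have swapped in a mirror flip.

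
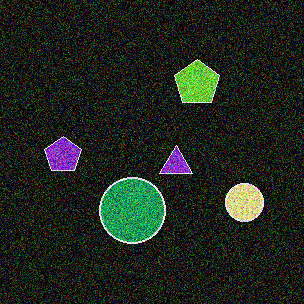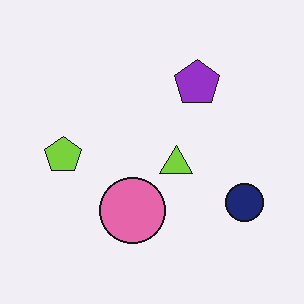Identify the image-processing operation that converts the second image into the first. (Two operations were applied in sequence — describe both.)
Color-inverted (negative), then degraded with heavy additive noise.

The light background has become dark and every shape's color is its complement — a photographic negative. Random speckle covers the whole image, including the flat background.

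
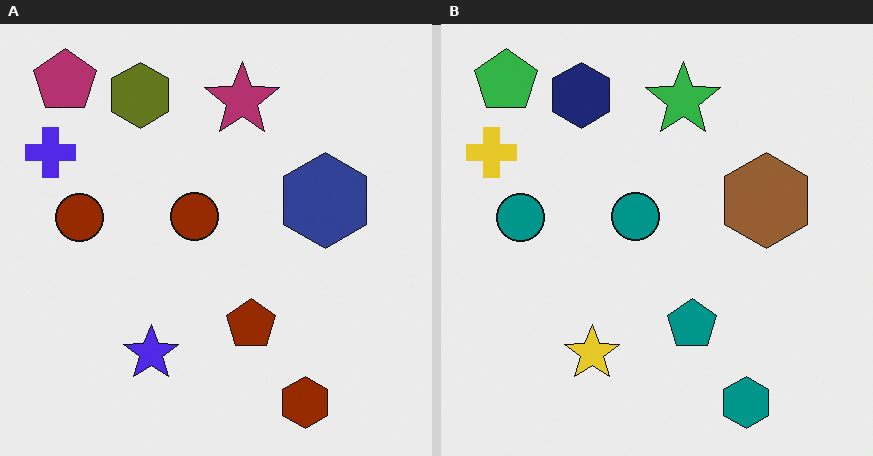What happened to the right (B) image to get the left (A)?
The transformation is: hue-shifted by a large amount.

Every shape's color has rotated by the same amount around the hue wheel — a uniform hue shift.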